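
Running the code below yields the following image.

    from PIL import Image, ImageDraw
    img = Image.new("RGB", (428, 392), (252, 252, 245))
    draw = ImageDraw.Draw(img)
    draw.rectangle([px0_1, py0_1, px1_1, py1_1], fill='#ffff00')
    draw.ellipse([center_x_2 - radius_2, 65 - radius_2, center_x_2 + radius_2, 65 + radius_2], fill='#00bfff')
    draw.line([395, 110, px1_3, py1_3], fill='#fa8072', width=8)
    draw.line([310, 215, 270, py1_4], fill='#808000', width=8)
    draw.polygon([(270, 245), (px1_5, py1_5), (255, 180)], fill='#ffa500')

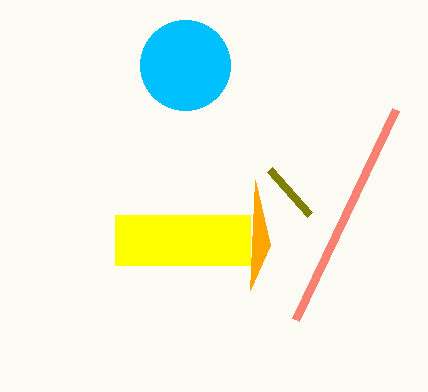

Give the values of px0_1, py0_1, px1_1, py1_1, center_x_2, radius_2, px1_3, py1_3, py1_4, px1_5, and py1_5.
px0_1 = 115
py0_1 = 215
px1_1 = 250
py1_1 = 265
center_x_2 = 185
radius_2 = 45
px1_3 = 295
py1_3 = 320
py1_4 = 170
px1_5 = 250
py1_5 = 290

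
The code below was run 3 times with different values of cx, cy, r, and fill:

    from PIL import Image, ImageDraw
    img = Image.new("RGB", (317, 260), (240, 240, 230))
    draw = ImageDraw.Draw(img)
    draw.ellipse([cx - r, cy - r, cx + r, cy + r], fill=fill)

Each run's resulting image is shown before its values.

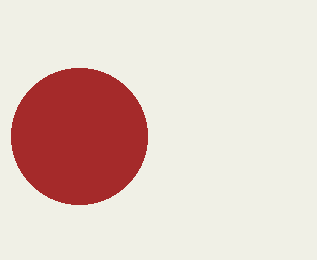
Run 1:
cx = 79; cy = 136; r = 68; fill = 'brown'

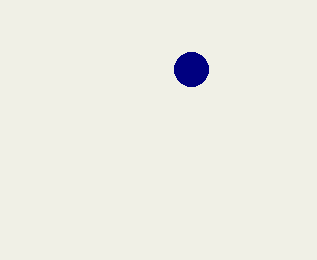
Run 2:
cx = 191; cy = 69; r = 17; fill = 'navy'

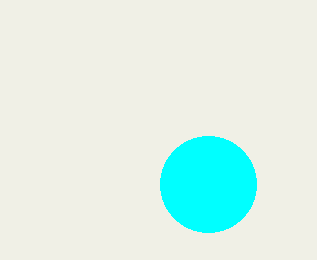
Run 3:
cx = 208; cy = 184; r = 48; fill = 'cyan'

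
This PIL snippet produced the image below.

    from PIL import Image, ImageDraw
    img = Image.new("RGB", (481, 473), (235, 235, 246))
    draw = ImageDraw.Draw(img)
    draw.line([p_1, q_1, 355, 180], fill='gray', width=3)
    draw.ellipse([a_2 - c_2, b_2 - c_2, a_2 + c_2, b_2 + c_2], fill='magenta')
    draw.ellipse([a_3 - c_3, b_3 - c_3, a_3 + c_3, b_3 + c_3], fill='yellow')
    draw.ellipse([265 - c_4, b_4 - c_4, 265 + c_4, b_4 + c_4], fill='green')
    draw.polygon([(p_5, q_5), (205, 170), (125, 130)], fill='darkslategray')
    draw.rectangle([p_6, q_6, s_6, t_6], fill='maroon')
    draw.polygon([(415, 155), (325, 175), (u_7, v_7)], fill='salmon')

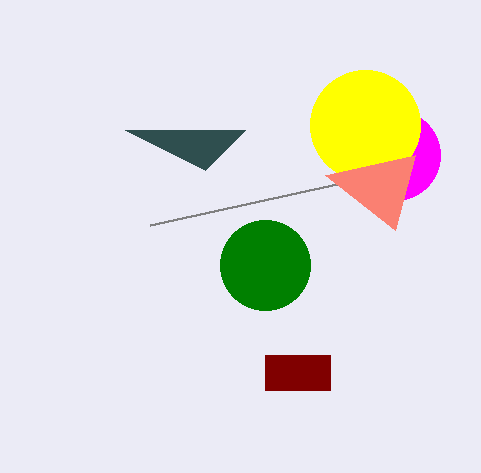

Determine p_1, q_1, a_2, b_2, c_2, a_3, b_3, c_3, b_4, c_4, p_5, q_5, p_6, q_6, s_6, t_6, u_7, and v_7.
p_1 = 150, q_1 = 225, a_2 = 395, b_2 = 155, c_2 = 45, a_3 = 365, b_3 = 125, c_3 = 55, b_4 = 265, c_4 = 45, p_5 = 245, q_5 = 130, p_6 = 265, q_6 = 355, s_6 = 330, t_6 = 390, u_7 = 395, v_7 = 230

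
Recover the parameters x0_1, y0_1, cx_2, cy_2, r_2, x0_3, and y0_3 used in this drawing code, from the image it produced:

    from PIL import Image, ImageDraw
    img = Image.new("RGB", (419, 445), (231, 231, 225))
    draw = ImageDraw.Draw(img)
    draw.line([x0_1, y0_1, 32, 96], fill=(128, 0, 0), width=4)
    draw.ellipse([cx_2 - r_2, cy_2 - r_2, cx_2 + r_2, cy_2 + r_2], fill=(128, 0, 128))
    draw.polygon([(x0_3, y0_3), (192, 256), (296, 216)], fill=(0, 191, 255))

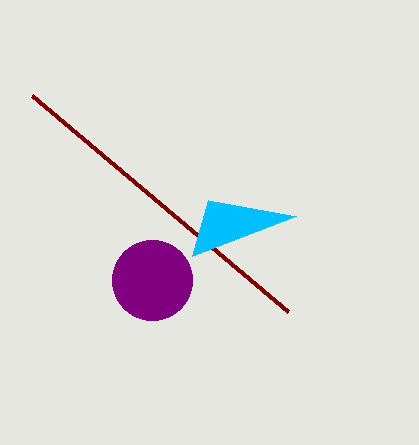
x0_1 = 288; y0_1 = 312; cx_2 = 152; cy_2 = 280; r_2 = 40; x0_3 = 208; y0_3 = 200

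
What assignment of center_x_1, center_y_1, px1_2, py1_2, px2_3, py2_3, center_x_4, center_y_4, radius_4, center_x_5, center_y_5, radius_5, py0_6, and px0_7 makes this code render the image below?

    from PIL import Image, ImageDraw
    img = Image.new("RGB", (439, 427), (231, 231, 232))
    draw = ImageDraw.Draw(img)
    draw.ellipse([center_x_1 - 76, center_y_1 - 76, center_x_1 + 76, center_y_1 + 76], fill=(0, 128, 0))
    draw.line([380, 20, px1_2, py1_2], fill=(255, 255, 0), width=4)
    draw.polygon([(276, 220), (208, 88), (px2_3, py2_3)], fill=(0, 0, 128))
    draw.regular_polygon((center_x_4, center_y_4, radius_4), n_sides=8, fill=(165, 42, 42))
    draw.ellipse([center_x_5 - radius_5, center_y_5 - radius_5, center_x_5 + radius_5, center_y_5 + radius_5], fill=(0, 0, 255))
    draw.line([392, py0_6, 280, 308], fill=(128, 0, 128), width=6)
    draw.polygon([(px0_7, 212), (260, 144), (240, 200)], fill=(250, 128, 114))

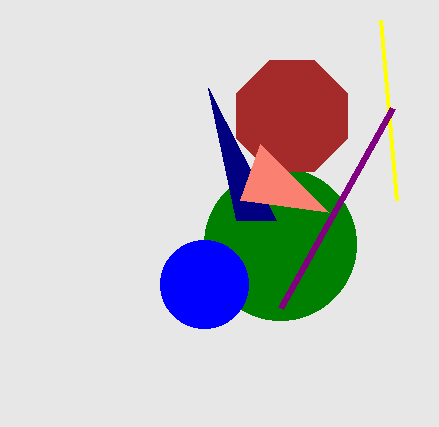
center_x_1 = 280; center_y_1 = 244; px1_2 = 396; py1_2 = 200; px2_3 = 236; py2_3 = 220; center_x_4 = 292; center_y_4 = 116; radius_4 = 60; center_x_5 = 204; center_y_5 = 284; radius_5 = 44; py0_6 = 108; px0_7 = 328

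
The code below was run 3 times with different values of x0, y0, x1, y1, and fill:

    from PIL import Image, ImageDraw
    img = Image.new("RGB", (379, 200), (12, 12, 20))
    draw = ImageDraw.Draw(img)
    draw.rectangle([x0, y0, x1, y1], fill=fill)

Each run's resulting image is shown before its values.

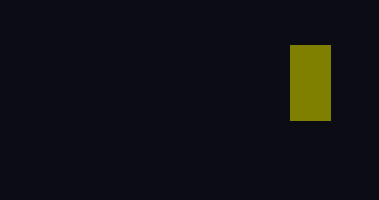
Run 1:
x0 = 290; y0 = 45; x1 = 330; y1 = 120; fill = 'olive'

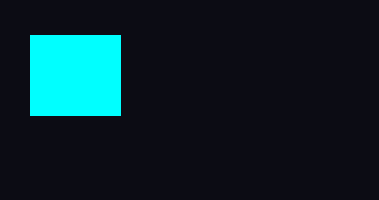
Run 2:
x0 = 30, y0 = 35, x1 = 120, y1 = 115, fill = 'cyan'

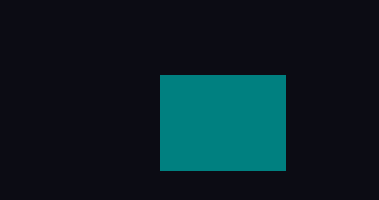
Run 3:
x0 = 160, y0 = 75, x1 = 285, y1 = 170, fill = 'teal'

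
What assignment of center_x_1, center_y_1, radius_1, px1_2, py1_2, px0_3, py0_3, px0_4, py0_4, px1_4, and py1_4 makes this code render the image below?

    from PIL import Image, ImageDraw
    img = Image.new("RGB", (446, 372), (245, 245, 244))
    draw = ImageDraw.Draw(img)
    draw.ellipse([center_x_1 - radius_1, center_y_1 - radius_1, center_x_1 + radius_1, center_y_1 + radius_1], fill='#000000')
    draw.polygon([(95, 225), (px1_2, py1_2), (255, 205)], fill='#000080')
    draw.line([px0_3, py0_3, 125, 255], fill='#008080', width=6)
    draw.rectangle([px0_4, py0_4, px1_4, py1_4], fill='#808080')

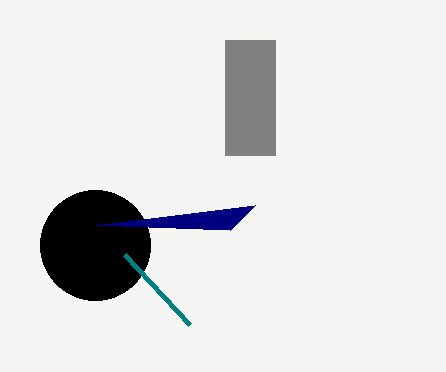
center_x_1 = 95
center_y_1 = 245
radius_1 = 55
px1_2 = 230
py1_2 = 230
px0_3 = 190
py0_3 = 325
px0_4 = 225
py0_4 = 40
px1_4 = 275
py1_4 = 155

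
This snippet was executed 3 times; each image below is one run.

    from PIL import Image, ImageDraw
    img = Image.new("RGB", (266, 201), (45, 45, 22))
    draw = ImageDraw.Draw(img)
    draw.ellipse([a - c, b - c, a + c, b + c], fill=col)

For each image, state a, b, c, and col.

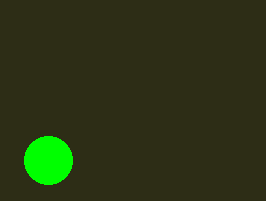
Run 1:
a = 48, b = 160, c = 24, col = 'lime'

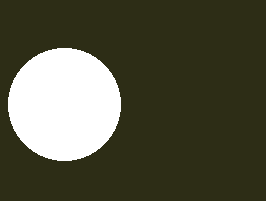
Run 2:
a = 64, b = 104, c = 56, col = 'white'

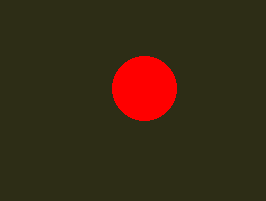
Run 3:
a = 144; b = 88; c = 32; col = 'red'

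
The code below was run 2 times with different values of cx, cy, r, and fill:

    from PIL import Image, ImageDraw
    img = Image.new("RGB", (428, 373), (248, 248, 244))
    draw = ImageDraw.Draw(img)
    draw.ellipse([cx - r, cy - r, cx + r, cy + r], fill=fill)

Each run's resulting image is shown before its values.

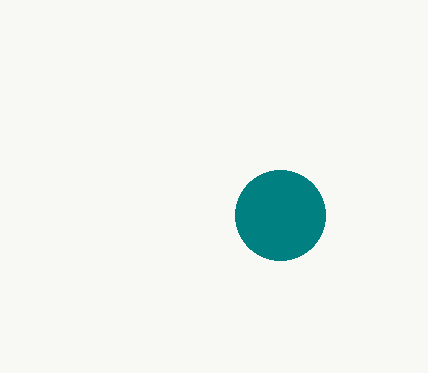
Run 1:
cx = 280; cy = 215; r = 45; fill = 'teal'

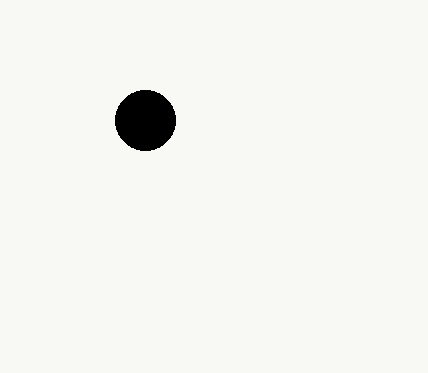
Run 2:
cx = 145, cy = 120, r = 30, fill = 'black'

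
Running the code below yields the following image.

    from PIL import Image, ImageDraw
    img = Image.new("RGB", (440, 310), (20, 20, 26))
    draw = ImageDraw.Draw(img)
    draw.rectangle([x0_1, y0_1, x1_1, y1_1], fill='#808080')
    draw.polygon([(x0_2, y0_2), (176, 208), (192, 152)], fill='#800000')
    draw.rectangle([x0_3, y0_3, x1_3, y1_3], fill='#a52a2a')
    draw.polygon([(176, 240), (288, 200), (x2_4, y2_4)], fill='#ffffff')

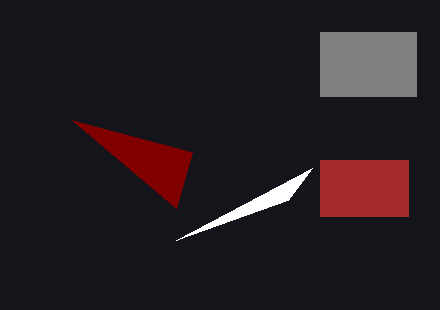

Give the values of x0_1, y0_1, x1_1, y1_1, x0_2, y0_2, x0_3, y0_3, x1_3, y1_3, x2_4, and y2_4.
x0_1 = 320; y0_1 = 32; x1_1 = 416; y1_1 = 96; x0_2 = 72; y0_2 = 120; x0_3 = 320; y0_3 = 160; x1_3 = 408; y1_3 = 216; x2_4 = 312; y2_4 = 168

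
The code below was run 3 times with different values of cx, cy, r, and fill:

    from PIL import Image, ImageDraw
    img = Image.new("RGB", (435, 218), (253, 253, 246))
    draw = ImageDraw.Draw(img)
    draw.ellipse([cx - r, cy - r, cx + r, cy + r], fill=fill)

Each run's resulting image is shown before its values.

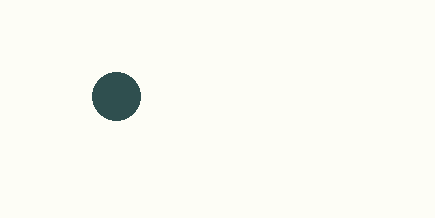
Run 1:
cx = 116
cy = 96
r = 24
fill = 'darkslategray'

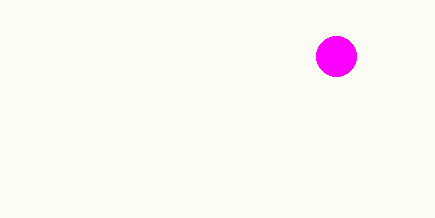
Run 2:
cx = 336
cy = 56
r = 20
fill = 'magenta'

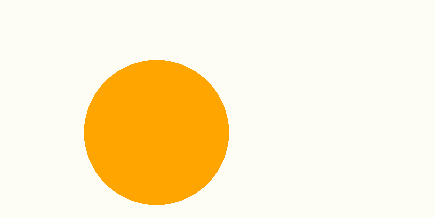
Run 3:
cx = 156
cy = 132
r = 72
fill = 'orange'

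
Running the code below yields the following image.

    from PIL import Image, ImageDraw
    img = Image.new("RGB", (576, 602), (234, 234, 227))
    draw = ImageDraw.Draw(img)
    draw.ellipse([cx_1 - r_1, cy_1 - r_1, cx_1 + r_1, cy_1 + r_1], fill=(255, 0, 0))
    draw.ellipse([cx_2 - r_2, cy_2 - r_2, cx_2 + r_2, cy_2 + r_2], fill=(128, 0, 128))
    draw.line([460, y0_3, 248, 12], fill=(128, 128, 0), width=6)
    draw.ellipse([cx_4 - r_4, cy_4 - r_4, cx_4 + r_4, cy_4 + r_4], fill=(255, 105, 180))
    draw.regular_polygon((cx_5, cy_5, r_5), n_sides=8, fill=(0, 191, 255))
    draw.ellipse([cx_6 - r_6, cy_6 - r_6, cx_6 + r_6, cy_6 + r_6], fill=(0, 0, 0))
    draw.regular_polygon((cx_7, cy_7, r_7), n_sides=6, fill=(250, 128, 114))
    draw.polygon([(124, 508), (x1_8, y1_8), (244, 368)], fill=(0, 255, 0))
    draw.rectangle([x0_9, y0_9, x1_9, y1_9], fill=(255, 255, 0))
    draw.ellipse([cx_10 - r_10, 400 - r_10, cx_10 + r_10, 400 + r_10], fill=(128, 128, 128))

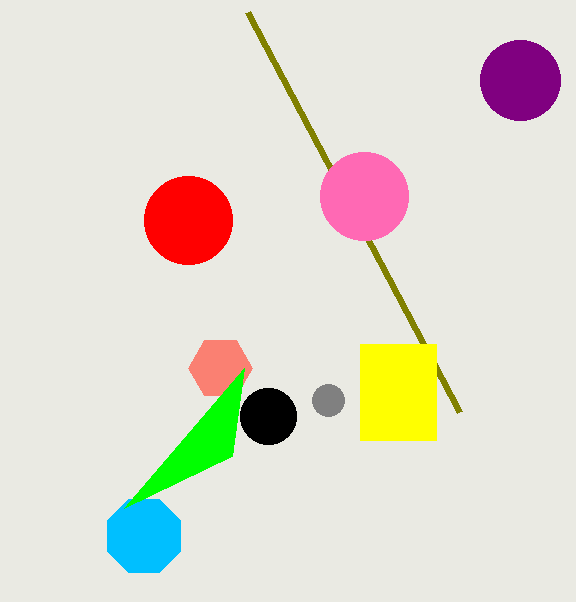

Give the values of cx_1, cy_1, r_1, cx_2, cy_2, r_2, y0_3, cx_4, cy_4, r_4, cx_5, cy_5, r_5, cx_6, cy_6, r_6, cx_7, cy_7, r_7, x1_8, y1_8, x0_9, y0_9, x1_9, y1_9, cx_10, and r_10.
cx_1 = 188
cy_1 = 220
r_1 = 44
cx_2 = 520
cy_2 = 80
r_2 = 40
y0_3 = 412
cx_4 = 364
cy_4 = 196
r_4 = 44
cx_5 = 144
cy_5 = 536
r_5 = 40
cx_6 = 268
cy_6 = 416
r_6 = 28
cx_7 = 220
cy_7 = 368
r_7 = 32
x1_8 = 232
y1_8 = 456
x0_9 = 360
y0_9 = 344
x1_9 = 436
y1_9 = 440
cx_10 = 328
r_10 = 16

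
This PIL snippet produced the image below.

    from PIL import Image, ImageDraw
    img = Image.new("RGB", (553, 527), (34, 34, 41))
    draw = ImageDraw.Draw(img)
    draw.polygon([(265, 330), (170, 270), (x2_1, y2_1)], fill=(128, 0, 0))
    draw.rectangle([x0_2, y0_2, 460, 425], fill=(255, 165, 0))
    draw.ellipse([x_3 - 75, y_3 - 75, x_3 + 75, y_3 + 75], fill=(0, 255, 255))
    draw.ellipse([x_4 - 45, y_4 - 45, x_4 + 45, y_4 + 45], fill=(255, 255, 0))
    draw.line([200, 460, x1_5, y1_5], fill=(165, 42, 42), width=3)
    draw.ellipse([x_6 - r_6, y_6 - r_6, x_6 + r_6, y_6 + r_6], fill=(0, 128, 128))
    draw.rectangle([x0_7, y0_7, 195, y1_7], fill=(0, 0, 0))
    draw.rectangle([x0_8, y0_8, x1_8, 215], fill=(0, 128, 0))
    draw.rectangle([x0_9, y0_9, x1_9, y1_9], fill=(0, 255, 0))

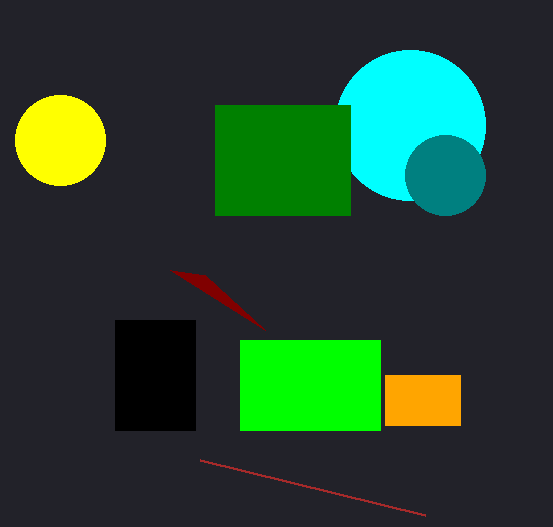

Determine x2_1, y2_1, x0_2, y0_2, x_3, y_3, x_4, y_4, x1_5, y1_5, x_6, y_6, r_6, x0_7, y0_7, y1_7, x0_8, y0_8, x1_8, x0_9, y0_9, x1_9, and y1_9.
x2_1 = 205; y2_1 = 275; x0_2 = 385; y0_2 = 375; x_3 = 410; y_3 = 125; x_4 = 60; y_4 = 140; x1_5 = 425; y1_5 = 515; x_6 = 445; y_6 = 175; r_6 = 40; x0_7 = 115; y0_7 = 320; y1_7 = 430; x0_8 = 215; y0_8 = 105; x1_8 = 350; x0_9 = 240; y0_9 = 340; x1_9 = 380; y1_9 = 430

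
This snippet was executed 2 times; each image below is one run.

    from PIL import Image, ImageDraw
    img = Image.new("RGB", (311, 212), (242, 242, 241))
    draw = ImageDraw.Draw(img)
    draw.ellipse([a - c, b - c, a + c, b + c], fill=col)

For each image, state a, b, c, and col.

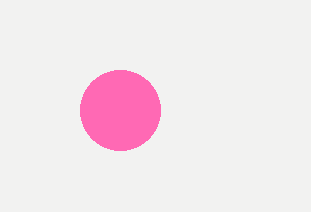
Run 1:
a = 120
b = 110
c = 40
col = 'hotpink'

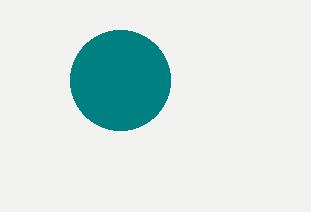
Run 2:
a = 120, b = 80, c = 50, col = 'teal'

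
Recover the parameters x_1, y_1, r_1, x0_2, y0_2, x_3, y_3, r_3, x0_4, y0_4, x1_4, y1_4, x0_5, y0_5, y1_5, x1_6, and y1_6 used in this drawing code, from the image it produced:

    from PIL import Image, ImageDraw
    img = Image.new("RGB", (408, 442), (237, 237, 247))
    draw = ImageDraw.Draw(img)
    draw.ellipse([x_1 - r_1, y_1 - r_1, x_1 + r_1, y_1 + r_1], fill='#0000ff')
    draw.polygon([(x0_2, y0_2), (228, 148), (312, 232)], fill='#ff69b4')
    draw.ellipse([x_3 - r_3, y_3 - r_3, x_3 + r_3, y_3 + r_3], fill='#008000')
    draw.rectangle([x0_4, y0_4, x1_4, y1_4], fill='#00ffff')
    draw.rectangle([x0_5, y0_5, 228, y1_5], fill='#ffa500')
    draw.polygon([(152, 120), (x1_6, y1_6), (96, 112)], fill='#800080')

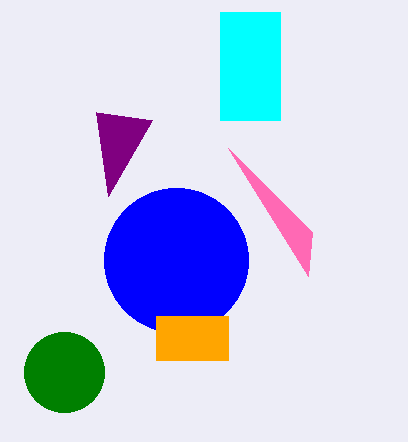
x_1 = 176; y_1 = 260; r_1 = 72; x0_2 = 308; y0_2 = 276; x_3 = 64; y_3 = 372; r_3 = 40; x0_4 = 220; y0_4 = 12; x1_4 = 280; y1_4 = 120; x0_5 = 156; y0_5 = 316; y1_5 = 360; x1_6 = 108; y1_6 = 196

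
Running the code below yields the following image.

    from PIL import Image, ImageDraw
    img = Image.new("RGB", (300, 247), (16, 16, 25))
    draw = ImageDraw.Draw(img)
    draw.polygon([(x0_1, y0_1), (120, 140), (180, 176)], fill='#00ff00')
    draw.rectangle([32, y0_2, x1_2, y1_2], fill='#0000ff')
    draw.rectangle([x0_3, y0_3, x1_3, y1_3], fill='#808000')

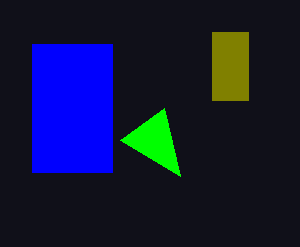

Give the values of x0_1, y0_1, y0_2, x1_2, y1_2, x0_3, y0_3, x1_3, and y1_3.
x0_1 = 164, y0_1 = 108, y0_2 = 44, x1_2 = 112, y1_2 = 172, x0_3 = 212, y0_3 = 32, x1_3 = 248, y1_3 = 100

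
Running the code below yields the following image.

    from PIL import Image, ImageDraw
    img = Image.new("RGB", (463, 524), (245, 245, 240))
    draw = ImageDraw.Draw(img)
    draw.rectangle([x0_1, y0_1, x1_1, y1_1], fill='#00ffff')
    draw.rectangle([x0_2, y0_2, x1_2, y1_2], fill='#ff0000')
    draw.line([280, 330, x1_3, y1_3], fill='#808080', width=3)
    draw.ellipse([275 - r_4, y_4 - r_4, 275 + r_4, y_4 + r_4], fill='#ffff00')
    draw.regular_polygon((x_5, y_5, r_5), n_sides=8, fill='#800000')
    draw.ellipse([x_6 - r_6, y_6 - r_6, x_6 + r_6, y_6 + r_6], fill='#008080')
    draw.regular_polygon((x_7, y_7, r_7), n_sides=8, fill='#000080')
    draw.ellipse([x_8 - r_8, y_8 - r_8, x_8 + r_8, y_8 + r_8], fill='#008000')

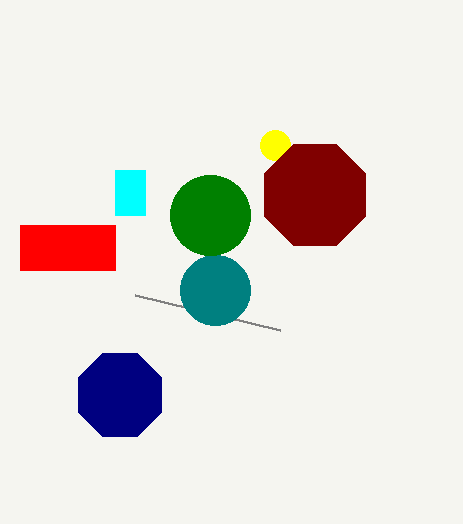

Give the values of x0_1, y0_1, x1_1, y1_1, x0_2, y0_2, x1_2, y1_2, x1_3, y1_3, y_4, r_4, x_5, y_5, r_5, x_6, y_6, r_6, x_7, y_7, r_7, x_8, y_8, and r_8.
x0_1 = 115, y0_1 = 170, x1_1 = 145, y1_1 = 215, x0_2 = 20, y0_2 = 225, x1_2 = 115, y1_2 = 270, x1_3 = 135, y1_3 = 295, y_4 = 145, r_4 = 15, x_5 = 315, y_5 = 195, r_5 = 55, x_6 = 215, y_6 = 290, r_6 = 35, x_7 = 120, y_7 = 395, r_7 = 45, x_8 = 210, y_8 = 215, r_8 = 40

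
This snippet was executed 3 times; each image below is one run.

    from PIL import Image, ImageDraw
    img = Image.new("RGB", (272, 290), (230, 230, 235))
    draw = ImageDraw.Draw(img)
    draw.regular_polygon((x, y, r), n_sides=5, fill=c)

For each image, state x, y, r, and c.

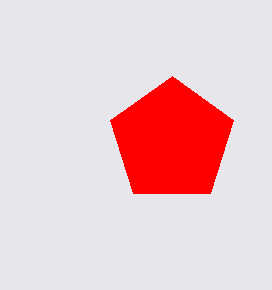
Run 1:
x = 172; y = 141; r = 65; c = 'red'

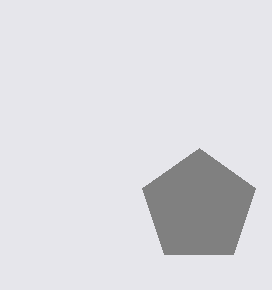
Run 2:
x = 199; y = 207; r = 59; c = 'gray'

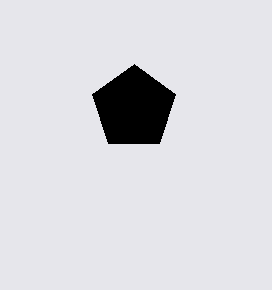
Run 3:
x = 134; y = 108; r = 44; c = 'black'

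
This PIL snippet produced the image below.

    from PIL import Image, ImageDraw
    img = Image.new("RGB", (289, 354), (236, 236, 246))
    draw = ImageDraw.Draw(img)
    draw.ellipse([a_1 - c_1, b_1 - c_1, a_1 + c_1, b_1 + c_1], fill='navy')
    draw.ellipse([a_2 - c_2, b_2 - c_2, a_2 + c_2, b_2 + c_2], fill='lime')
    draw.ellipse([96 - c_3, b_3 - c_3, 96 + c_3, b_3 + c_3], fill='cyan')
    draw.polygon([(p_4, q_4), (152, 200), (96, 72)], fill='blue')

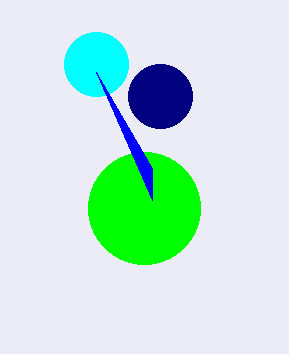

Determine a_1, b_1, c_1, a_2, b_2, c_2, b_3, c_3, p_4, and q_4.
a_1 = 160
b_1 = 96
c_1 = 32
a_2 = 144
b_2 = 208
c_2 = 56
b_3 = 64
c_3 = 32
p_4 = 152
q_4 = 168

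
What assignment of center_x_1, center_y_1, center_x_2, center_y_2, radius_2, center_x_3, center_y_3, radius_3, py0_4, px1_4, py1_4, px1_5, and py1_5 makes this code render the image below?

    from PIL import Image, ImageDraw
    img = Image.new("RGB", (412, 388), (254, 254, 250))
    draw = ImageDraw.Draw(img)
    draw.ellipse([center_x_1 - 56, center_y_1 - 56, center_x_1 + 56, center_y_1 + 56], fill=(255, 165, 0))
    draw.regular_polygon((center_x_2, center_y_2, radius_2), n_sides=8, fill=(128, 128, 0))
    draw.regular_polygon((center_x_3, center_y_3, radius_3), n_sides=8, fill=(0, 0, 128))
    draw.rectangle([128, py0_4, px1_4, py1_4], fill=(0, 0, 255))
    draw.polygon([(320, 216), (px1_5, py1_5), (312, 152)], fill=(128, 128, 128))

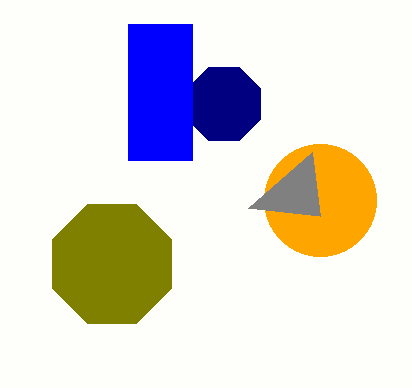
center_x_1 = 320, center_y_1 = 200, center_x_2 = 112, center_y_2 = 264, radius_2 = 64, center_x_3 = 224, center_y_3 = 104, radius_3 = 40, py0_4 = 24, px1_4 = 192, py1_4 = 160, px1_5 = 248, py1_5 = 208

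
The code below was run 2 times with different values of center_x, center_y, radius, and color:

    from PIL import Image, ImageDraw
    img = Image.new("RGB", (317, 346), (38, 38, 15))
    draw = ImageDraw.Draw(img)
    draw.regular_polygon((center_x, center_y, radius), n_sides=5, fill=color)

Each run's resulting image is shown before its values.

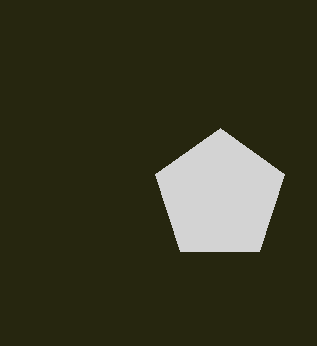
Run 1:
center_x = 220
center_y = 196
radius = 68
color = 'lightgray'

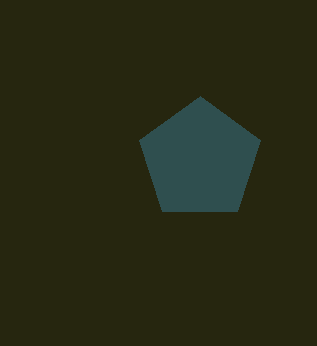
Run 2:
center_x = 200
center_y = 160
radius = 64
color = 'darkslategray'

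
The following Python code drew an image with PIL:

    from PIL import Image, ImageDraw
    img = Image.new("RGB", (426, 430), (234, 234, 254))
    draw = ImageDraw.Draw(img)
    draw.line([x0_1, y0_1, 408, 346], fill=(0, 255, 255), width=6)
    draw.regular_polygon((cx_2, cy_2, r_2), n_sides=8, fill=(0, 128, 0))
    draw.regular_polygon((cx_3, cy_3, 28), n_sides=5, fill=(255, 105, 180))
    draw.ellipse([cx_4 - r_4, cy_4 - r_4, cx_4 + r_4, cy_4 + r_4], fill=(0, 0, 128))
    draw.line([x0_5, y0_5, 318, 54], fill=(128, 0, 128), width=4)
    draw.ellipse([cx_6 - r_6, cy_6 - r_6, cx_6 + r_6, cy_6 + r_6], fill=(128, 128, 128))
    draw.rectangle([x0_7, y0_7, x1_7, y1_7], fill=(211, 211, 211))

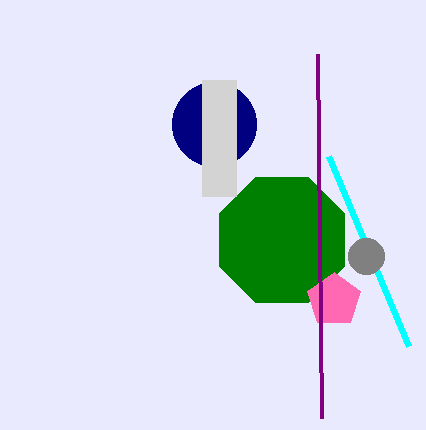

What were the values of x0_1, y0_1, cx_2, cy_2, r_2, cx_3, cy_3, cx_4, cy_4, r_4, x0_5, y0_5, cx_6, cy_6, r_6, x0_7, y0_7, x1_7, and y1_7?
x0_1 = 328
y0_1 = 156
cx_2 = 282
cy_2 = 240
r_2 = 68
cx_3 = 334
cy_3 = 300
cx_4 = 214
cy_4 = 124
r_4 = 42
x0_5 = 322
y0_5 = 418
cx_6 = 366
cy_6 = 256
r_6 = 18
x0_7 = 202
y0_7 = 80
x1_7 = 236
y1_7 = 196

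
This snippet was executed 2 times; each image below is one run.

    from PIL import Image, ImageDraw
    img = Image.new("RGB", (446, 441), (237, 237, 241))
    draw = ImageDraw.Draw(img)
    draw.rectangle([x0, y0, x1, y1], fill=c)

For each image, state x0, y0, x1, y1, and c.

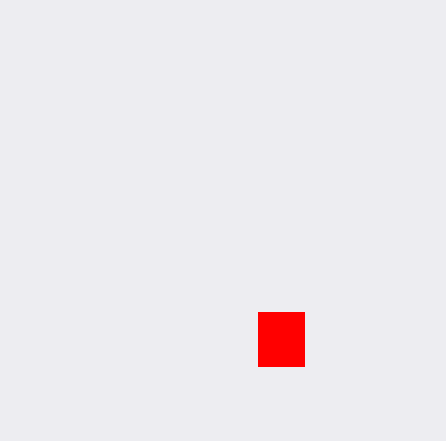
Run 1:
x0 = 258, y0 = 312, x1 = 304, y1 = 366, c = 'red'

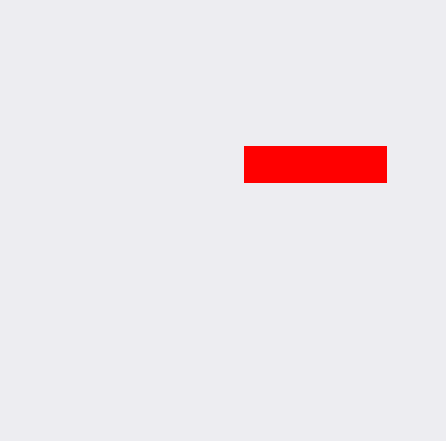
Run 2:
x0 = 244
y0 = 146
x1 = 386
y1 = 182
c = 'red'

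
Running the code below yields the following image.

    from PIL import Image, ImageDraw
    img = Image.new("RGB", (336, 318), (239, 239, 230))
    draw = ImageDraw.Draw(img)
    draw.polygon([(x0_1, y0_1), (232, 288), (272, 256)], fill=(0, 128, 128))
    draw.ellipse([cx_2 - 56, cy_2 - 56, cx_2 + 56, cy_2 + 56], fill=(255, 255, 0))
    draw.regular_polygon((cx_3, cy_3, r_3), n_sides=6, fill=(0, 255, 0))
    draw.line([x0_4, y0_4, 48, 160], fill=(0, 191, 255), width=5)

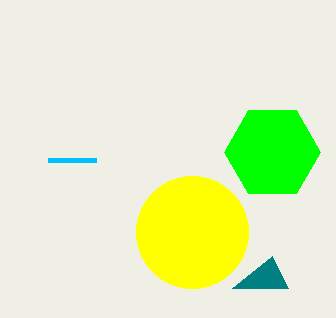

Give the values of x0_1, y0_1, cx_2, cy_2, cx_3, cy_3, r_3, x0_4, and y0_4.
x0_1 = 288; y0_1 = 288; cx_2 = 192; cy_2 = 232; cx_3 = 272; cy_3 = 152; r_3 = 48; x0_4 = 96; y0_4 = 160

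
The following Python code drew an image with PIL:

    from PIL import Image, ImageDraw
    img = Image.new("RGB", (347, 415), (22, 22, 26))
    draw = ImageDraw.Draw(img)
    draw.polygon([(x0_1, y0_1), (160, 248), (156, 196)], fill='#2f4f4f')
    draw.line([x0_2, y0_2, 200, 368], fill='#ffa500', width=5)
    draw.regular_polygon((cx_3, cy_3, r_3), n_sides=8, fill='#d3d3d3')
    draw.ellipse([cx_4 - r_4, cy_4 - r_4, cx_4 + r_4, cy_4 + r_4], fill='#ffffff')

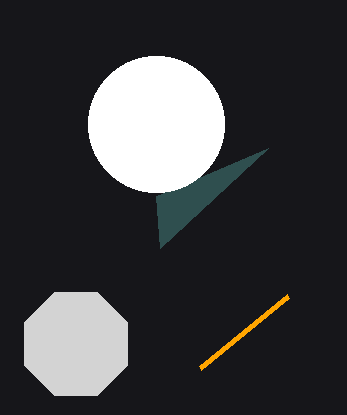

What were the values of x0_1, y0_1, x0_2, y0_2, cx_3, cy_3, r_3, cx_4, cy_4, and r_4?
x0_1 = 268; y0_1 = 148; x0_2 = 288; y0_2 = 296; cx_3 = 76; cy_3 = 344; r_3 = 56; cx_4 = 156; cy_4 = 124; r_4 = 68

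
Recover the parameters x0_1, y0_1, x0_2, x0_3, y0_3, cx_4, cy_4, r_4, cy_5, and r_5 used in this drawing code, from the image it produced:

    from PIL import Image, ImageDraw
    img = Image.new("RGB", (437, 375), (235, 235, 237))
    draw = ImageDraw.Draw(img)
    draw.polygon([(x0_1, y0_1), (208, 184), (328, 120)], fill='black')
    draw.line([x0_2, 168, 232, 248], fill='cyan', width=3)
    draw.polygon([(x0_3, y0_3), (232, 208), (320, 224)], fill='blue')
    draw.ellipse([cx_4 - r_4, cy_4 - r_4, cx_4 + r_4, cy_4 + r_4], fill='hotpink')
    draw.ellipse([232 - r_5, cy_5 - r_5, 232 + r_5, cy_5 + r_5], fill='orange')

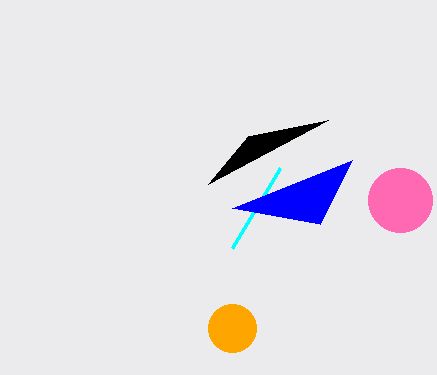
x0_1 = 248
y0_1 = 136
x0_2 = 280
x0_3 = 352
y0_3 = 160
cx_4 = 400
cy_4 = 200
r_4 = 32
cy_5 = 328
r_5 = 24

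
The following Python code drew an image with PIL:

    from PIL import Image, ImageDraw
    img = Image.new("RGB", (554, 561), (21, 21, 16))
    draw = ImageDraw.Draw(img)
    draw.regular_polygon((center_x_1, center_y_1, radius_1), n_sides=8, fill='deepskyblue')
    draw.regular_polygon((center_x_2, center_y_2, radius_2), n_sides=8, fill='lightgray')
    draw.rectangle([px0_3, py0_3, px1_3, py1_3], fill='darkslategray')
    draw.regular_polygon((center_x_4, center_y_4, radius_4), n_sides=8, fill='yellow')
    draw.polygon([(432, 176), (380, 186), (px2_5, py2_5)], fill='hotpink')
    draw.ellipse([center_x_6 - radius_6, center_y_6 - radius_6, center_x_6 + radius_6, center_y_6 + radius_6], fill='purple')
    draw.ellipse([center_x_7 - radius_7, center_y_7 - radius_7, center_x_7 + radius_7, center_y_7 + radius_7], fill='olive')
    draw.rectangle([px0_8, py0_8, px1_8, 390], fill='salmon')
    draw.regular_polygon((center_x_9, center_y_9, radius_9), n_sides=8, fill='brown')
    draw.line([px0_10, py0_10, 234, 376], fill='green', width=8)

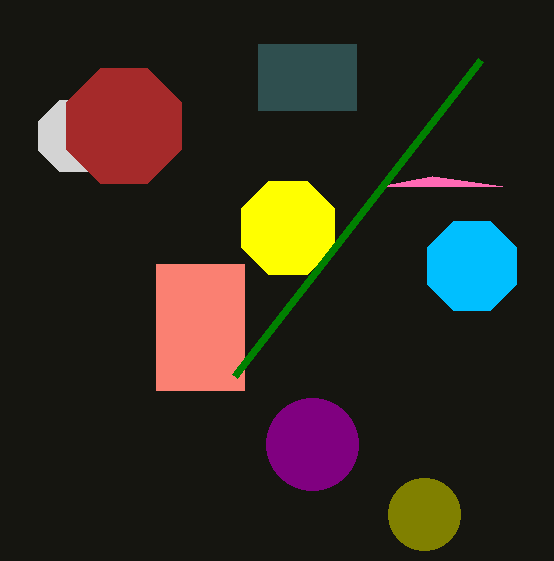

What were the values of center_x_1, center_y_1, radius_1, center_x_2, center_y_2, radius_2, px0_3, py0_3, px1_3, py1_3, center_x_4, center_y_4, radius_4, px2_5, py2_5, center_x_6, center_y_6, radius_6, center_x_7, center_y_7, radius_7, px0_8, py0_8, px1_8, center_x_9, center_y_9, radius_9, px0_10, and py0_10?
center_x_1 = 472; center_y_1 = 266; radius_1 = 48; center_x_2 = 74; center_y_2 = 136; radius_2 = 38; px0_3 = 258; py0_3 = 44; px1_3 = 356; py1_3 = 110; center_x_4 = 288; center_y_4 = 228; radius_4 = 50; px2_5 = 502; py2_5 = 186; center_x_6 = 312; center_y_6 = 444; radius_6 = 46; center_x_7 = 424; center_y_7 = 514; radius_7 = 36; px0_8 = 156; py0_8 = 264; px1_8 = 244; center_x_9 = 124; center_y_9 = 126; radius_9 = 62; px0_10 = 480; py0_10 = 60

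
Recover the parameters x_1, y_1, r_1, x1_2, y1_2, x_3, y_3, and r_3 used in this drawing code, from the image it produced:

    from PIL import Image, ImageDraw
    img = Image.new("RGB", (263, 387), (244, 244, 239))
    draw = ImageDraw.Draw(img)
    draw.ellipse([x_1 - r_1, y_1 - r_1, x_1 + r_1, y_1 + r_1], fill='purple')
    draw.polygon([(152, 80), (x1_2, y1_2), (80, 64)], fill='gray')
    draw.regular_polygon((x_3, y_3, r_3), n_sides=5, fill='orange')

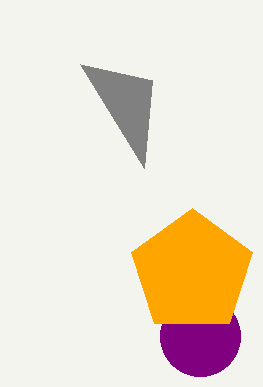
x_1 = 200, y_1 = 336, r_1 = 40, x1_2 = 144, y1_2 = 168, x_3 = 192, y_3 = 272, r_3 = 64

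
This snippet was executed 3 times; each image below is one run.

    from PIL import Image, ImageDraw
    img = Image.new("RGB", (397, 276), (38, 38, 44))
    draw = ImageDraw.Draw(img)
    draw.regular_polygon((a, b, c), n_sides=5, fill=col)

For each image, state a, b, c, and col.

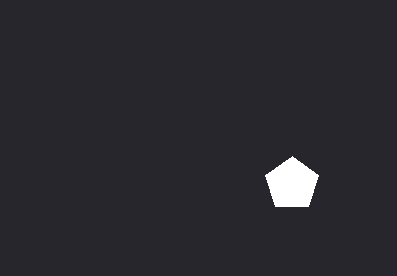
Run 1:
a = 292
b = 184
c = 28
col = 'white'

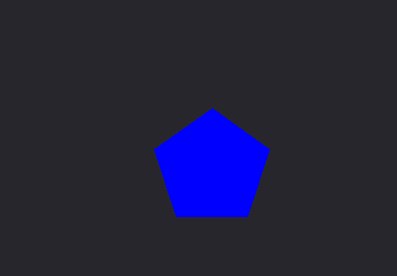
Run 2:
a = 212
b = 168
c = 60
col = 'blue'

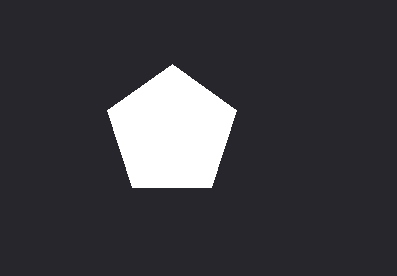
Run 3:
a = 172, b = 132, c = 68, col = 'white'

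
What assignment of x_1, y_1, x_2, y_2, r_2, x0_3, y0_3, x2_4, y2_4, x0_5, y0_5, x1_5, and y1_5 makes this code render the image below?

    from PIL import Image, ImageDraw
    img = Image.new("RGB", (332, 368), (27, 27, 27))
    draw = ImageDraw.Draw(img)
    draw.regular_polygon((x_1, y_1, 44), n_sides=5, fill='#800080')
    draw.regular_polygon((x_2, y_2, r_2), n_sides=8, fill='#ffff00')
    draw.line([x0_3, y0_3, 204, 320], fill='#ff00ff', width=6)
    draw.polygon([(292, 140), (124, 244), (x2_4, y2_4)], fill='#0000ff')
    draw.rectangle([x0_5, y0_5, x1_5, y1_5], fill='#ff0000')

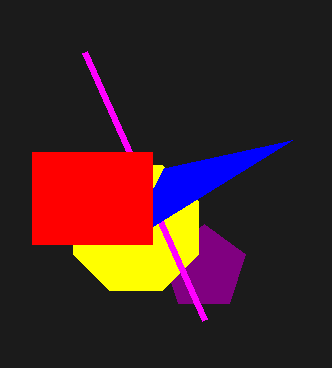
x_1 = 204, y_1 = 268, x_2 = 136, y_2 = 228, r_2 = 68, x0_3 = 84, y0_3 = 52, x2_4 = 164, y2_4 = 168, x0_5 = 32, y0_5 = 152, x1_5 = 152, y1_5 = 244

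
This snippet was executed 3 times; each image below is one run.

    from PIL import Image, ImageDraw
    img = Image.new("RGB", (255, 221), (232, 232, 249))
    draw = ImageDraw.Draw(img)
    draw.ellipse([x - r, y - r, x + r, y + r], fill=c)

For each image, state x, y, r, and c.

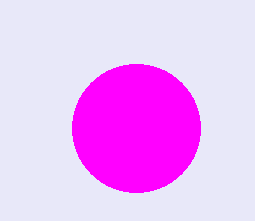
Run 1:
x = 136, y = 128, r = 64, c = 'magenta'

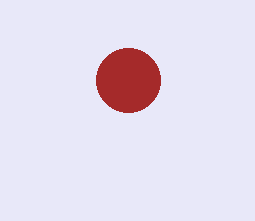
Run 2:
x = 128
y = 80
r = 32
c = 'brown'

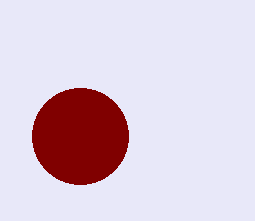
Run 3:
x = 80; y = 136; r = 48; c = 'maroon'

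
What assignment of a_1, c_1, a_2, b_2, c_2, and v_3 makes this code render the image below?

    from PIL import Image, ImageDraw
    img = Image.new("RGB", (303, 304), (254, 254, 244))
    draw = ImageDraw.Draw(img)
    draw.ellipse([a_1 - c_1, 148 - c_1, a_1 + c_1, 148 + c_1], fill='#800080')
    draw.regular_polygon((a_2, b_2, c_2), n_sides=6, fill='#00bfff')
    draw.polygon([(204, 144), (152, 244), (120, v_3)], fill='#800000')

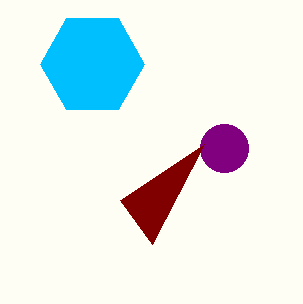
a_1 = 224; c_1 = 24; a_2 = 92; b_2 = 64; c_2 = 52; v_3 = 200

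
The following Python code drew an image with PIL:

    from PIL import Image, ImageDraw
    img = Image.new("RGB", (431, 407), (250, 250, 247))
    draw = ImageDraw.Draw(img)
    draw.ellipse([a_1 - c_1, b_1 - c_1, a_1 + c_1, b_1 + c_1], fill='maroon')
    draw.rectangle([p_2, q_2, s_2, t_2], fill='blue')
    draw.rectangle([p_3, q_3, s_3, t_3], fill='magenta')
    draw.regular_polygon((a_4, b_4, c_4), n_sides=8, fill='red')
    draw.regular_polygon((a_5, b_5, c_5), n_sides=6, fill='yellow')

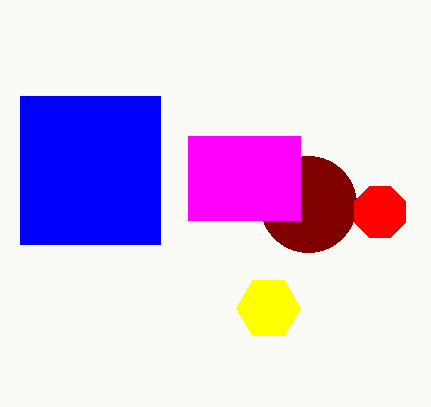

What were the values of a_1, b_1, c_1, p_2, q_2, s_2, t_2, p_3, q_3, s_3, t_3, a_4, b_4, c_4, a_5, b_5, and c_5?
a_1 = 308; b_1 = 204; c_1 = 48; p_2 = 20; q_2 = 96; s_2 = 160; t_2 = 244; p_3 = 188; q_3 = 136; s_3 = 300; t_3 = 220; a_4 = 380; b_4 = 212; c_4 = 28; a_5 = 268; b_5 = 308; c_5 = 32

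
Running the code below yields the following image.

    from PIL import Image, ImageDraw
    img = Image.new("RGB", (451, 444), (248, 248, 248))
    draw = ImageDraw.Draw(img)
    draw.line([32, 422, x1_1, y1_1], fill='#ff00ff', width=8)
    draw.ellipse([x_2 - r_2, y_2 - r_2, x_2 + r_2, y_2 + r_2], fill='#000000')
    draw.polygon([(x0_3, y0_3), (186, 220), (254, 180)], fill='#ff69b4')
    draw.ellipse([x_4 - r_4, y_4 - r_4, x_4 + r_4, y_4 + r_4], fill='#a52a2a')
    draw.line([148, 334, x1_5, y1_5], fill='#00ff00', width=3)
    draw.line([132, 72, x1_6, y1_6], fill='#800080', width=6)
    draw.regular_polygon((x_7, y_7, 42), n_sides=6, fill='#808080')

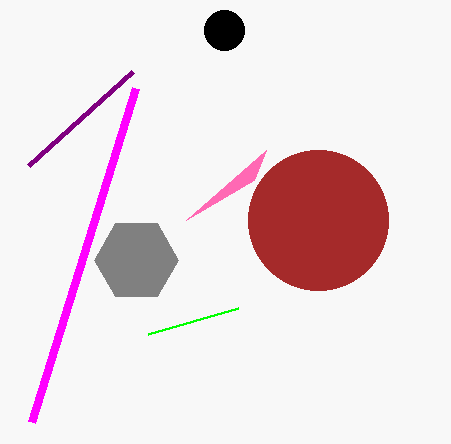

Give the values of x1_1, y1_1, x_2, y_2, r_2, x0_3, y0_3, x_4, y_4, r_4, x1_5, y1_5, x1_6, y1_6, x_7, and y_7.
x1_1 = 136
y1_1 = 88
x_2 = 224
y_2 = 30
r_2 = 20
x0_3 = 266
y0_3 = 150
x_4 = 318
y_4 = 220
r_4 = 70
x1_5 = 238
y1_5 = 308
x1_6 = 28
y1_6 = 166
x_7 = 136
y_7 = 260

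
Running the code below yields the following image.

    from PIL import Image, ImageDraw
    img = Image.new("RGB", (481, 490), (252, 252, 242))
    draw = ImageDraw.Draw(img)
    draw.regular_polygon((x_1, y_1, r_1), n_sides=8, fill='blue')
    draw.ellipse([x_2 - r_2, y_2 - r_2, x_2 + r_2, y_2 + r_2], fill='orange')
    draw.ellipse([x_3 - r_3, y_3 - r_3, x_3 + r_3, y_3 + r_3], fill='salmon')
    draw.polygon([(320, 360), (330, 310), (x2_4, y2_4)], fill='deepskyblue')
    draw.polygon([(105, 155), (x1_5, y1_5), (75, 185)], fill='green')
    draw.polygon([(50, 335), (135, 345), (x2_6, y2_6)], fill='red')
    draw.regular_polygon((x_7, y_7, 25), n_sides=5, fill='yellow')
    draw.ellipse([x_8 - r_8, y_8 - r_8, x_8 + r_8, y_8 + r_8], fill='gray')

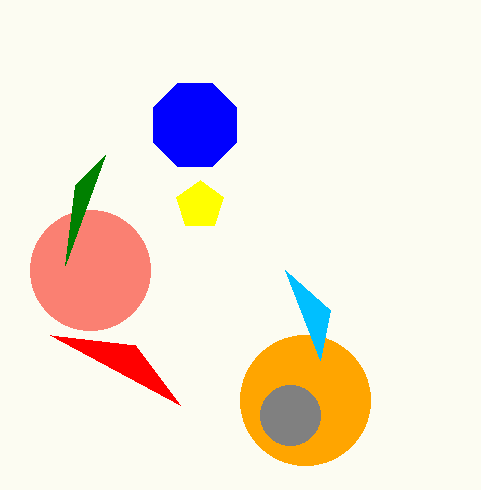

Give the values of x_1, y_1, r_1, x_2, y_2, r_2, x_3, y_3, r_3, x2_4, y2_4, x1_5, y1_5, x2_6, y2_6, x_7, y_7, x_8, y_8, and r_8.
x_1 = 195, y_1 = 125, r_1 = 45, x_2 = 305, y_2 = 400, r_2 = 65, x_3 = 90, y_3 = 270, r_3 = 60, x2_4 = 285, y2_4 = 270, x1_5 = 65, y1_5 = 265, x2_6 = 180, y2_6 = 405, x_7 = 200, y_7 = 205, x_8 = 290, y_8 = 415, r_8 = 30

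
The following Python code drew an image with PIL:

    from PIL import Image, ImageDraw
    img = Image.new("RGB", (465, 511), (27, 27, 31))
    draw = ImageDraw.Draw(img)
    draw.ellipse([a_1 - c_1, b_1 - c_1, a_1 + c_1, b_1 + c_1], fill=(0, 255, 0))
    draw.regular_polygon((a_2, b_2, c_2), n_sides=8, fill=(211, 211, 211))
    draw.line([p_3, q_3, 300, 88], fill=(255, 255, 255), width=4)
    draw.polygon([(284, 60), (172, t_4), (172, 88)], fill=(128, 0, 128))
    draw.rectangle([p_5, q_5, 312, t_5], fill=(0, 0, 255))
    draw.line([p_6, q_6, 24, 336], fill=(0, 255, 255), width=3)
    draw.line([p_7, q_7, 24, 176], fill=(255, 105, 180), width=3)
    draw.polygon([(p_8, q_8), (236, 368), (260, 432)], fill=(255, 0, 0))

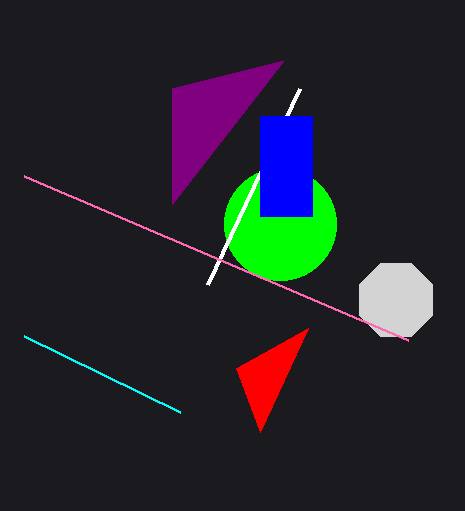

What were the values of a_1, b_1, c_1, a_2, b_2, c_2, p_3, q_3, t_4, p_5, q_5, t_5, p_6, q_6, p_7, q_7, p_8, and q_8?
a_1 = 280
b_1 = 224
c_1 = 56
a_2 = 396
b_2 = 300
c_2 = 40
p_3 = 208
q_3 = 284
t_4 = 204
p_5 = 260
q_5 = 116
t_5 = 216
p_6 = 180
q_6 = 412
p_7 = 408
q_7 = 340
p_8 = 308
q_8 = 328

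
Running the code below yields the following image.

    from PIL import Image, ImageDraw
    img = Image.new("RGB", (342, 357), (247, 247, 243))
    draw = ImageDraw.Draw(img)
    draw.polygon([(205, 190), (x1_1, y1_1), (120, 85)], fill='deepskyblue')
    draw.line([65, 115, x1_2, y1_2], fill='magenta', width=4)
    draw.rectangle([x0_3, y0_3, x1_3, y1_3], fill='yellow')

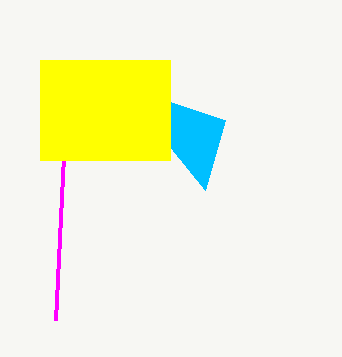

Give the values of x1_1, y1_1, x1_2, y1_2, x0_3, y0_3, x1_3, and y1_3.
x1_1 = 225; y1_1 = 120; x1_2 = 55; y1_2 = 320; x0_3 = 40; y0_3 = 60; x1_3 = 170; y1_3 = 160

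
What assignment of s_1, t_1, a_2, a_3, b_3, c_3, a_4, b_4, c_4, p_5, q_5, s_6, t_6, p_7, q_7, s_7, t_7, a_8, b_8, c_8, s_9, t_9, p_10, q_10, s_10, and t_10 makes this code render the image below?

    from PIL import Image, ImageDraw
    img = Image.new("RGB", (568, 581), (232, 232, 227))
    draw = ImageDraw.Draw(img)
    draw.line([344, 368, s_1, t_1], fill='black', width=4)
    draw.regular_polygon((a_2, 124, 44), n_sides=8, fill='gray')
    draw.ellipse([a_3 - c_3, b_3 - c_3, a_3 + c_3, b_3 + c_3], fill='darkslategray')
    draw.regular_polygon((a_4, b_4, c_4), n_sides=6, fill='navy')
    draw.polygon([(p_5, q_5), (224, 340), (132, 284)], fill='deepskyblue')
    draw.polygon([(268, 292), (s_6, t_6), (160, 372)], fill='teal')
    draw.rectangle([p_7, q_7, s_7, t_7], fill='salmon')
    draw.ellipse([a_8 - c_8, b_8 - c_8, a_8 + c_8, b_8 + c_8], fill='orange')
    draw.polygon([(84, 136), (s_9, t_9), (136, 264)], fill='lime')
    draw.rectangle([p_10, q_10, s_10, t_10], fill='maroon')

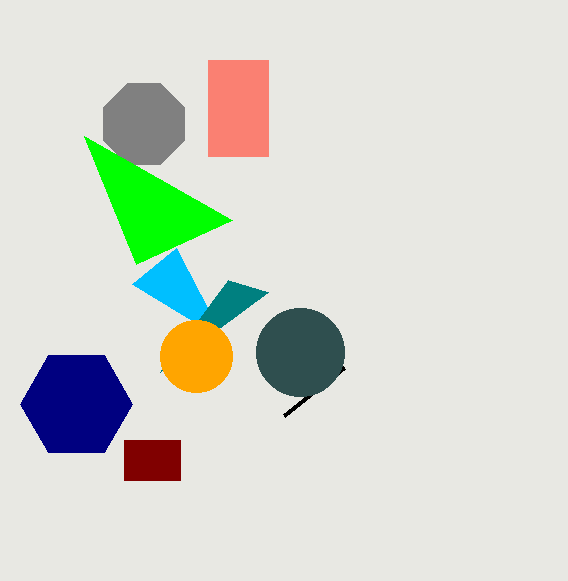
s_1 = 284
t_1 = 416
a_2 = 144
a_3 = 300
b_3 = 352
c_3 = 44
a_4 = 76
b_4 = 404
c_4 = 56
p_5 = 176
q_5 = 248
s_6 = 228
t_6 = 280
p_7 = 208
q_7 = 60
s_7 = 268
t_7 = 156
a_8 = 196
b_8 = 356
c_8 = 36
s_9 = 232
t_9 = 220
p_10 = 124
q_10 = 440
s_10 = 180
t_10 = 480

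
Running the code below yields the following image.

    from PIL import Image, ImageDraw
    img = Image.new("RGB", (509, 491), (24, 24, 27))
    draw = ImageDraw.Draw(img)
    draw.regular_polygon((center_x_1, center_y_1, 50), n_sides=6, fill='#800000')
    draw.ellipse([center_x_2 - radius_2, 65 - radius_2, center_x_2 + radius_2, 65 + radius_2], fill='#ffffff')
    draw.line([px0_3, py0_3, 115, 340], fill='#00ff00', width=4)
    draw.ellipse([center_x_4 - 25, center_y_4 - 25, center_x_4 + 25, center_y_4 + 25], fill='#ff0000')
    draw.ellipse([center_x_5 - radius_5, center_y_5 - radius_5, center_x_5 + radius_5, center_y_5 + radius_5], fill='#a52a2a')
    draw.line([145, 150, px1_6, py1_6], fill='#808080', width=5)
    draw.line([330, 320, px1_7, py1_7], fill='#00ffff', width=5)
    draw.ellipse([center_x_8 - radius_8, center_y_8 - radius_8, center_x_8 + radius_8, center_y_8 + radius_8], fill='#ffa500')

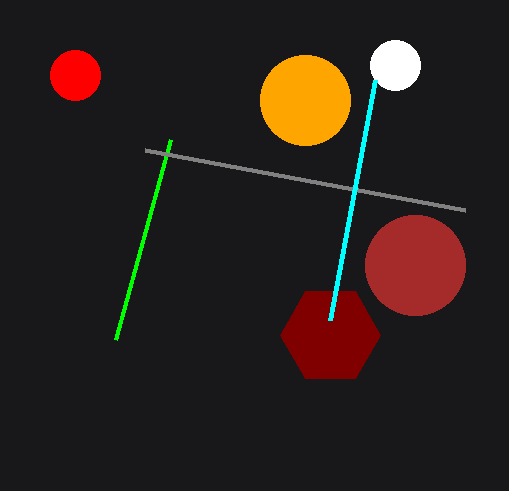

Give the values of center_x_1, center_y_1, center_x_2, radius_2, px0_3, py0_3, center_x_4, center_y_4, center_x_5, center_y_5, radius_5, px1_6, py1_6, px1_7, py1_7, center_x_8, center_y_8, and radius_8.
center_x_1 = 330, center_y_1 = 335, center_x_2 = 395, radius_2 = 25, px0_3 = 170, py0_3 = 140, center_x_4 = 75, center_y_4 = 75, center_x_5 = 415, center_y_5 = 265, radius_5 = 50, px1_6 = 465, py1_6 = 210, px1_7 = 375, py1_7 = 80, center_x_8 = 305, center_y_8 = 100, radius_8 = 45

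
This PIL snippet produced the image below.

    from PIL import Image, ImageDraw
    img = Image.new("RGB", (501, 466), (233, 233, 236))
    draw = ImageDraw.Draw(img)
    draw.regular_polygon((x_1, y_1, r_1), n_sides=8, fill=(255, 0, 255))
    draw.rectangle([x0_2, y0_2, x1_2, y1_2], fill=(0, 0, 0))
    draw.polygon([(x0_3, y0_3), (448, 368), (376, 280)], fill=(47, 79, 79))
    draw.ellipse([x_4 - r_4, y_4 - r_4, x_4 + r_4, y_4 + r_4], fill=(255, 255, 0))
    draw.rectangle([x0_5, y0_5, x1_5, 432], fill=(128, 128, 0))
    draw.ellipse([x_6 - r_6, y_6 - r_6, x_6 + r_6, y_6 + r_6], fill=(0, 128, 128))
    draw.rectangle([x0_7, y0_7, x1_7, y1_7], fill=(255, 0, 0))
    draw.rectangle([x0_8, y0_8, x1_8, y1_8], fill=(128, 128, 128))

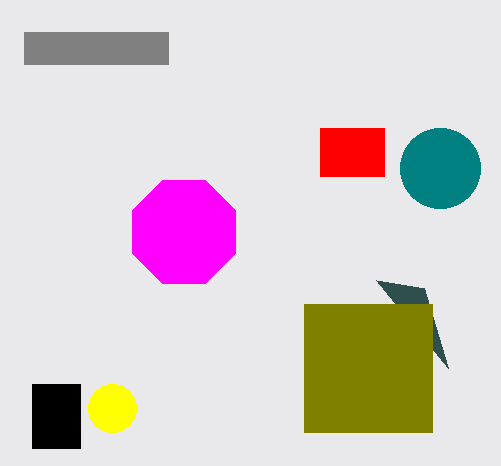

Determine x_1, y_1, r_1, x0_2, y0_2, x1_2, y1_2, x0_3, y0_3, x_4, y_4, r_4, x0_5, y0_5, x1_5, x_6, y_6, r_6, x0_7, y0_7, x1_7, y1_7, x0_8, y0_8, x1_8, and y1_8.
x_1 = 184, y_1 = 232, r_1 = 56, x0_2 = 32, y0_2 = 384, x1_2 = 80, y1_2 = 448, x0_3 = 424, y0_3 = 288, x_4 = 112, y_4 = 408, r_4 = 24, x0_5 = 304, y0_5 = 304, x1_5 = 432, x_6 = 440, y_6 = 168, r_6 = 40, x0_7 = 320, y0_7 = 128, x1_7 = 384, y1_7 = 176, x0_8 = 24, y0_8 = 32, x1_8 = 168, y1_8 = 64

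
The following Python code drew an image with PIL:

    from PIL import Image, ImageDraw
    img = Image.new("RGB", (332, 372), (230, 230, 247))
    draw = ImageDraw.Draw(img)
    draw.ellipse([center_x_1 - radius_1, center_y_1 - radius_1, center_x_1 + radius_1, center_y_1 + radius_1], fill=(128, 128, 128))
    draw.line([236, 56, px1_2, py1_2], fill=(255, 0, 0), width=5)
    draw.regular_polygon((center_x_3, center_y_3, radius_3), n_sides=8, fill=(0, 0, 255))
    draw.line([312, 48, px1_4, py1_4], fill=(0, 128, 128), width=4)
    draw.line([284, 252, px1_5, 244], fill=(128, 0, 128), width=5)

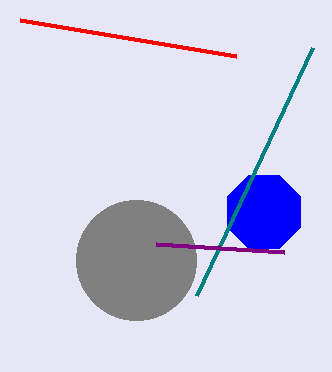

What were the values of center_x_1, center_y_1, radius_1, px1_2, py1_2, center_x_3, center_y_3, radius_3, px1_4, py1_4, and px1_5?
center_x_1 = 136, center_y_1 = 260, radius_1 = 60, px1_2 = 20, py1_2 = 20, center_x_3 = 264, center_y_3 = 212, radius_3 = 40, px1_4 = 196, py1_4 = 296, px1_5 = 156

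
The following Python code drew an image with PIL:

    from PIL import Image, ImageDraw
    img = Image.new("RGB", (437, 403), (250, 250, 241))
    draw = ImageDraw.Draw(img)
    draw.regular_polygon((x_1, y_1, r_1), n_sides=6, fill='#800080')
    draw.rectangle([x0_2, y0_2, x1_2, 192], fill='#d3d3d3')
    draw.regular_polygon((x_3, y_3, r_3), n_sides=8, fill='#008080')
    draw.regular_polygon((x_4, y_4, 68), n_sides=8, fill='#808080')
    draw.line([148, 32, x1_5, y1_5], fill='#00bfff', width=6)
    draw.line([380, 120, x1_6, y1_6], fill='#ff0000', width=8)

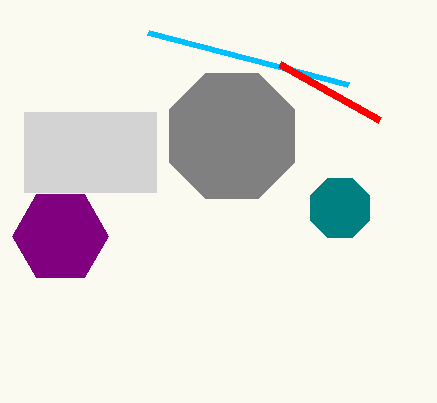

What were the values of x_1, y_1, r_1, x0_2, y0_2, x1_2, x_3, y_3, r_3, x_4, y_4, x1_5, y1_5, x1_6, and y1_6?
x_1 = 60; y_1 = 236; r_1 = 48; x0_2 = 24; y0_2 = 112; x1_2 = 156; x_3 = 340; y_3 = 208; r_3 = 32; x_4 = 232; y_4 = 136; x1_5 = 348; y1_5 = 84; x1_6 = 280; y1_6 = 64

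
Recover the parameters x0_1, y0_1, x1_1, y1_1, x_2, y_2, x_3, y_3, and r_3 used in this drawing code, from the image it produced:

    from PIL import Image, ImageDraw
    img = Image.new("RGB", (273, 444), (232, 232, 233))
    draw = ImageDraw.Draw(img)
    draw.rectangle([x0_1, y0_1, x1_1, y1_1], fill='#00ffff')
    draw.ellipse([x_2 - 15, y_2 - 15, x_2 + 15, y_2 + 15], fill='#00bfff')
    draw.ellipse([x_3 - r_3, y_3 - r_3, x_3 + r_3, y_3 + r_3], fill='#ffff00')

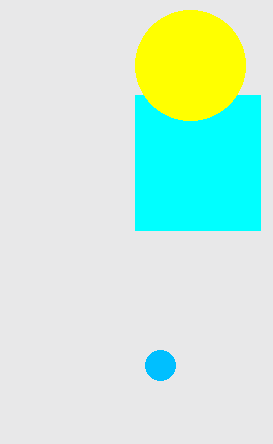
x0_1 = 135, y0_1 = 95, x1_1 = 260, y1_1 = 230, x_2 = 160, y_2 = 365, x_3 = 190, y_3 = 65, r_3 = 55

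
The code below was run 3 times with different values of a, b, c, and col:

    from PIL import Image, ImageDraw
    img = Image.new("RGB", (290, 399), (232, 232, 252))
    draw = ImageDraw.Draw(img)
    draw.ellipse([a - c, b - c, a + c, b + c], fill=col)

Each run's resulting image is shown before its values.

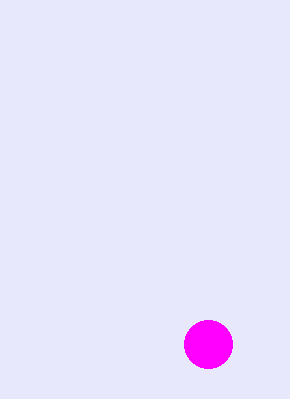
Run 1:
a = 208, b = 344, c = 24, col = 'magenta'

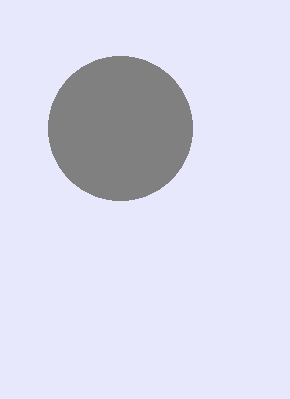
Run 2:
a = 120, b = 128, c = 72, col = 'gray'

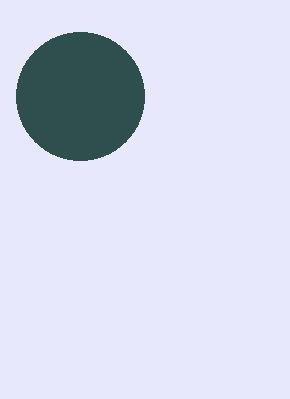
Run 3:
a = 80, b = 96, c = 64, col = 'darkslategray'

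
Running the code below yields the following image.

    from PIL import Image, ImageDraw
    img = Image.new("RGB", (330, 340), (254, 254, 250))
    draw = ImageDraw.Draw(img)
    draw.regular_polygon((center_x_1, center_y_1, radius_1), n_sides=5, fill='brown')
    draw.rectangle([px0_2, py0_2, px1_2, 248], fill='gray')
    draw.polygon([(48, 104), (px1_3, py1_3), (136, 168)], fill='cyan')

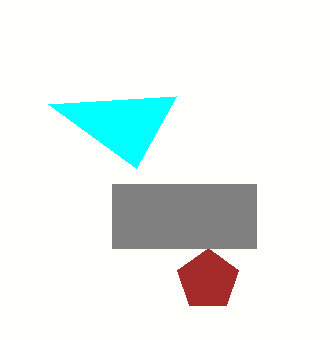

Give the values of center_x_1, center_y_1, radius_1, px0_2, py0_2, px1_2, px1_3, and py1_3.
center_x_1 = 208; center_y_1 = 280; radius_1 = 32; px0_2 = 112; py0_2 = 184; px1_2 = 256; px1_3 = 176; py1_3 = 96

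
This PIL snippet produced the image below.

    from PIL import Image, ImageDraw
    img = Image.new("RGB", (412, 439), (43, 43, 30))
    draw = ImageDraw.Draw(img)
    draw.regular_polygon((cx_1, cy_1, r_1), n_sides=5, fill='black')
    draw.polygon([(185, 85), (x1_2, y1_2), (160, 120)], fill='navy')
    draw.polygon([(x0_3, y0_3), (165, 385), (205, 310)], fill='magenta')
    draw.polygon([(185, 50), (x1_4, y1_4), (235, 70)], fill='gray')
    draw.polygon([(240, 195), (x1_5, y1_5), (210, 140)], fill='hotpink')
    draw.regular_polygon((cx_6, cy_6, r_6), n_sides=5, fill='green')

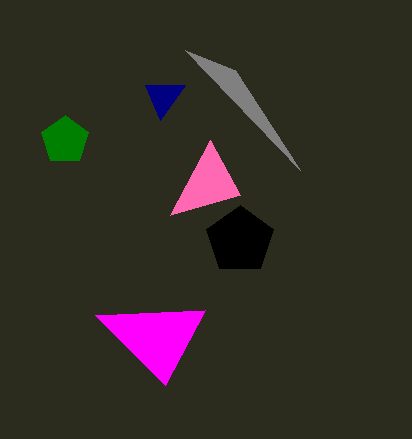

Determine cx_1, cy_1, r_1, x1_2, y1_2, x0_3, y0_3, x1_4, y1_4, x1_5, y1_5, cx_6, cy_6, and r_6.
cx_1 = 240, cy_1 = 240, r_1 = 35, x1_2 = 145, y1_2 = 85, x0_3 = 95, y0_3 = 315, x1_4 = 300, y1_4 = 170, x1_5 = 170, y1_5 = 215, cx_6 = 65, cy_6 = 140, r_6 = 25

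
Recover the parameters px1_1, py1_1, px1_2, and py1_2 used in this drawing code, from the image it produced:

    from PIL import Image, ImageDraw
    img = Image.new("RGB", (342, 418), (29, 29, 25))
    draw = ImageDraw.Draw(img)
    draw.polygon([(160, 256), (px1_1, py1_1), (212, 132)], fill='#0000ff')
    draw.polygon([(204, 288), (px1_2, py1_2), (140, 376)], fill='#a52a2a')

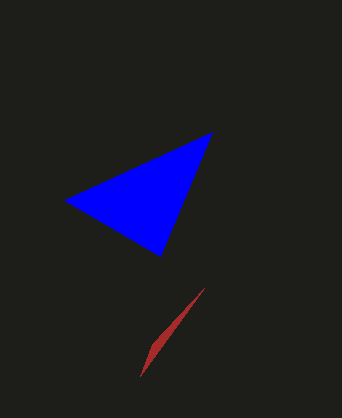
px1_1 = 64, py1_1 = 200, px1_2 = 152, py1_2 = 344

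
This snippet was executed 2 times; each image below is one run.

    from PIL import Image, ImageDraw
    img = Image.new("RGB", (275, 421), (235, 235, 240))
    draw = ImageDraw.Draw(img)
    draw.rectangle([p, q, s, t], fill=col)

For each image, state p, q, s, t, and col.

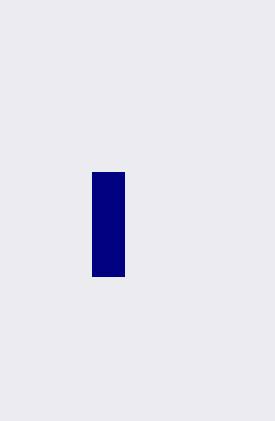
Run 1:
p = 92, q = 172, s = 124, t = 276, col = 'navy'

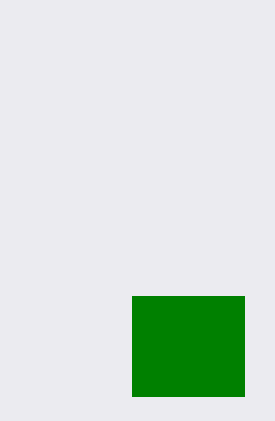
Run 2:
p = 132
q = 296
s = 244
t = 396
col = 'green'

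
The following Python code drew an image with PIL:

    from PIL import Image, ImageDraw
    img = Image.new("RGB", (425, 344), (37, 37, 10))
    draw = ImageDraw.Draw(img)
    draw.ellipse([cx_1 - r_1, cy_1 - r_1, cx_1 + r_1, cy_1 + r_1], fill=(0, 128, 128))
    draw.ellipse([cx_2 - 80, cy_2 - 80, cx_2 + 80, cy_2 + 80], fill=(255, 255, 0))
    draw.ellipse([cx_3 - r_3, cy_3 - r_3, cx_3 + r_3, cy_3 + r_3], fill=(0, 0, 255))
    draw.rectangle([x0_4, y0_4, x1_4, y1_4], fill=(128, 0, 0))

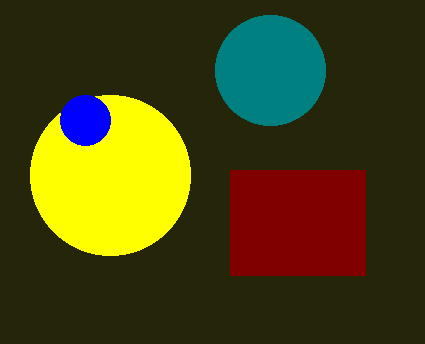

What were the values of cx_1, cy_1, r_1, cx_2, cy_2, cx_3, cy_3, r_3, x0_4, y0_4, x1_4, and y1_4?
cx_1 = 270; cy_1 = 70; r_1 = 55; cx_2 = 110; cy_2 = 175; cx_3 = 85; cy_3 = 120; r_3 = 25; x0_4 = 230; y0_4 = 170; x1_4 = 365; y1_4 = 275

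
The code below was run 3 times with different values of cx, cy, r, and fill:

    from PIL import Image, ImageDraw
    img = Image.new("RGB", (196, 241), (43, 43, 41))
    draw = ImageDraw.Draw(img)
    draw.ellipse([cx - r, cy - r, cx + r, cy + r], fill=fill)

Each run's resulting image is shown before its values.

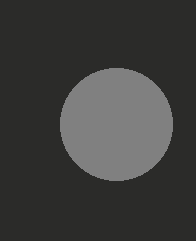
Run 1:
cx = 116; cy = 124; r = 56; fill = 'gray'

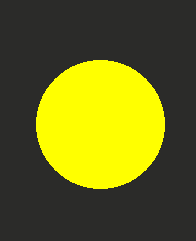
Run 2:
cx = 100; cy = 124; r = 64; fill = 'yellow'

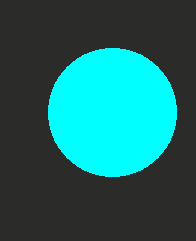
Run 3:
cx = 112, cy = 112, r = 64, fill = 'cyan'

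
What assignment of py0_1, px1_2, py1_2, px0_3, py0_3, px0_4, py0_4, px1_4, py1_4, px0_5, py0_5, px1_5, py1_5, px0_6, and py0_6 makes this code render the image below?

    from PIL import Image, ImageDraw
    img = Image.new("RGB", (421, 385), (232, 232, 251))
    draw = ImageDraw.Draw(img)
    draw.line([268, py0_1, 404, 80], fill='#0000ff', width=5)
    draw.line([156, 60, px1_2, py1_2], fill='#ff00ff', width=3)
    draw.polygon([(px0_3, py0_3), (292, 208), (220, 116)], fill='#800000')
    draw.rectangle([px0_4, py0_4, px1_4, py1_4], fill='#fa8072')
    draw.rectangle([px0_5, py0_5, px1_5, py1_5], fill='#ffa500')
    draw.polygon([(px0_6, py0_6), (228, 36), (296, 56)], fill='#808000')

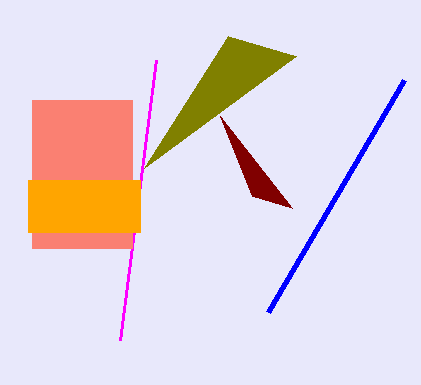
py0_1 = 312, px1_2 = 120, py1_2 = 340, px0_3 = 252, py0_3 = 196, px0_4 = 32, py0_4 = 100, px1_4 = 132, py1_4 = 248, px0_5 = 28, py0_5 = 180, px1_5 = 140, py1_5 = 232, px0_6 = 144, py0_6 = 168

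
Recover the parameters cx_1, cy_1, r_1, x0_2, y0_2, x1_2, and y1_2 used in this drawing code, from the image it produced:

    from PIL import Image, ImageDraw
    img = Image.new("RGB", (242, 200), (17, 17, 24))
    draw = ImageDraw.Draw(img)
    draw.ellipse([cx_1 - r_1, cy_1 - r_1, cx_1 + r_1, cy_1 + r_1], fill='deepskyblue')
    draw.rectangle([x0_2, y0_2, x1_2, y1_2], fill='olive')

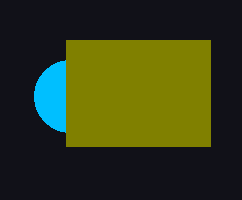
cx_1 = 70; cy_1 = 96; r_1 = 36; x0_2 = 66; y0_2 = 40; x1_2 = 210; y1_2 = 146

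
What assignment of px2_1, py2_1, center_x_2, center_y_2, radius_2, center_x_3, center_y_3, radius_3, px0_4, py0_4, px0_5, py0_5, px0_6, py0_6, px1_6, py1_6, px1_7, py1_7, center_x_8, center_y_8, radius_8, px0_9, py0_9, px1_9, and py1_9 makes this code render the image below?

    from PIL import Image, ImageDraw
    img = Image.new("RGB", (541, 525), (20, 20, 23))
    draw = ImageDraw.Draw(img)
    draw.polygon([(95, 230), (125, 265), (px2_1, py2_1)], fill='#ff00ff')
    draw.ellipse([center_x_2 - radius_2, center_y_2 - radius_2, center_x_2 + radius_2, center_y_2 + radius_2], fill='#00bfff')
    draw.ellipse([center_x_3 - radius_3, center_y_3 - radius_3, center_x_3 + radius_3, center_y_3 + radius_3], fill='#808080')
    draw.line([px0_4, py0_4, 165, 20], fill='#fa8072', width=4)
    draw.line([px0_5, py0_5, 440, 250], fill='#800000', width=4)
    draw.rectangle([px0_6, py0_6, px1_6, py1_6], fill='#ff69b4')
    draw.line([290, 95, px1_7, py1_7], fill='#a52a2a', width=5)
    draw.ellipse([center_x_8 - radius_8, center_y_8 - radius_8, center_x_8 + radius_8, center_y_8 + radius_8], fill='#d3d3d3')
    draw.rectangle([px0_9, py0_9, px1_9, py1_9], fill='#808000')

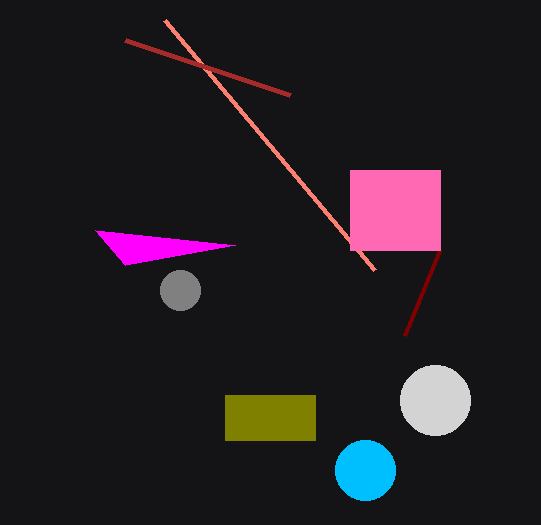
px2_1 = 235; py2_1 = 245; center_x_2 = 365; center_y_2 = 470; radius_2 = 30; center_x_3 = 180; center_y_3 = 290; radius_3 = 20; px0_4 = 375; py0_4 = 270; px0_5 = 405; py0_5 = 335; px0_6 = 350; py0_6 = 170; px1_6 = 440; py1_6 = 250; px1_7 = 125; py1_7 = 40; center_x_8 = 435; center_y_8 = 400; radius_8 = 35; px0_9 = 225; py0_9 = 395; px1_9 = 315; py1_9 = 440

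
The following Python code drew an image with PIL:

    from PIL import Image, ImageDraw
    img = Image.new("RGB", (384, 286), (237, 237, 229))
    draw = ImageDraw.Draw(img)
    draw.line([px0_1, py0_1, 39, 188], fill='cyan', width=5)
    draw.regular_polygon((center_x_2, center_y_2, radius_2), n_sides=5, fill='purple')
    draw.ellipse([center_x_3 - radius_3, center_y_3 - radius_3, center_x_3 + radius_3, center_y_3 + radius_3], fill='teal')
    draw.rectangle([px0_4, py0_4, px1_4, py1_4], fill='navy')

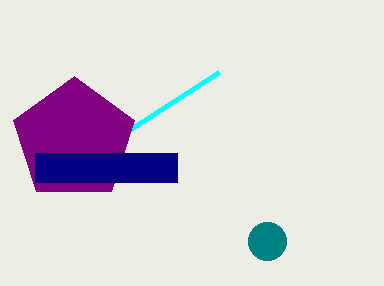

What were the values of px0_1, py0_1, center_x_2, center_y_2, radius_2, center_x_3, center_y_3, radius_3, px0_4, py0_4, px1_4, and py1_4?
px0_1 = 219
py0_1 = 72
center_x_2 = 74
center_y_2 = 140
radius_2 = 64
center_x_3 = 267
center_y_3 = 241
radius_3 = 19
px0_4 = 35
py0_4 = 153
px1_4 = 177
py1_4 = 182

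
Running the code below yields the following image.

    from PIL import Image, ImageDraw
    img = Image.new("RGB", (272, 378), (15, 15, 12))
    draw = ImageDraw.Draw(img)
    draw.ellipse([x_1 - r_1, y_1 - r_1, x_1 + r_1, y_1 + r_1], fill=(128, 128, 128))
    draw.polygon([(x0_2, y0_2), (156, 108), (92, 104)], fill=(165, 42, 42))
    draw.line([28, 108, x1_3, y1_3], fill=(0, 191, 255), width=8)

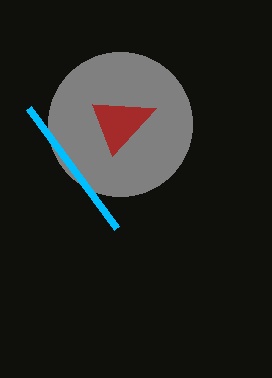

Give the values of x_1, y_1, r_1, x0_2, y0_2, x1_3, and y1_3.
x_1 = 120
y_1 = 124
r_1 = 72
x0_2 = 112
y0_2 = 156
x1_3 = 116
y1_3 = 228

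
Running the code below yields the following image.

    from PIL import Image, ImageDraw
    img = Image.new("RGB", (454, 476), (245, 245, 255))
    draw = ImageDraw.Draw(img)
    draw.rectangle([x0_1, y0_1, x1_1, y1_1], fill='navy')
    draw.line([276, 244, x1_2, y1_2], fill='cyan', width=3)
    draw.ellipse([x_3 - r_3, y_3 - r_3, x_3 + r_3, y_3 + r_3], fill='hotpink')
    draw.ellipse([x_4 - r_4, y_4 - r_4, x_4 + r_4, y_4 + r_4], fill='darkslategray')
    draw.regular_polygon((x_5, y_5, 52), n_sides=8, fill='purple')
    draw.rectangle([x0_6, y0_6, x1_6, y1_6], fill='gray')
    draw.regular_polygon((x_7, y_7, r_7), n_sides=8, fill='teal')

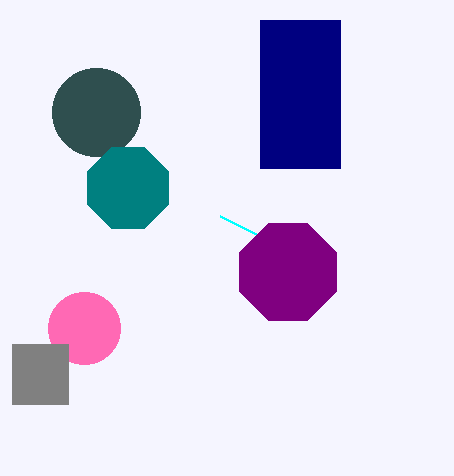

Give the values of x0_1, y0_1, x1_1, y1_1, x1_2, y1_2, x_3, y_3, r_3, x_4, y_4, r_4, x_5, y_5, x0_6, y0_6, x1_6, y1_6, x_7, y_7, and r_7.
x0_1 = 260; y0_1 = 20; x1_1 = 340; y1_1 = 168; x1_2 = 220; y1_2 = 216; x_3 = 84; y_3 = 328; r_3 = 36; x_4 = 96; y_4 = 112; r_4 = 44; x_5 = 288; y_5 = 272; x0_6 = 12; y0_6 = 344; x1_6 = 68; y1_6 = 404; x_7 = 128; y_7 = 188; r_7 = 44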